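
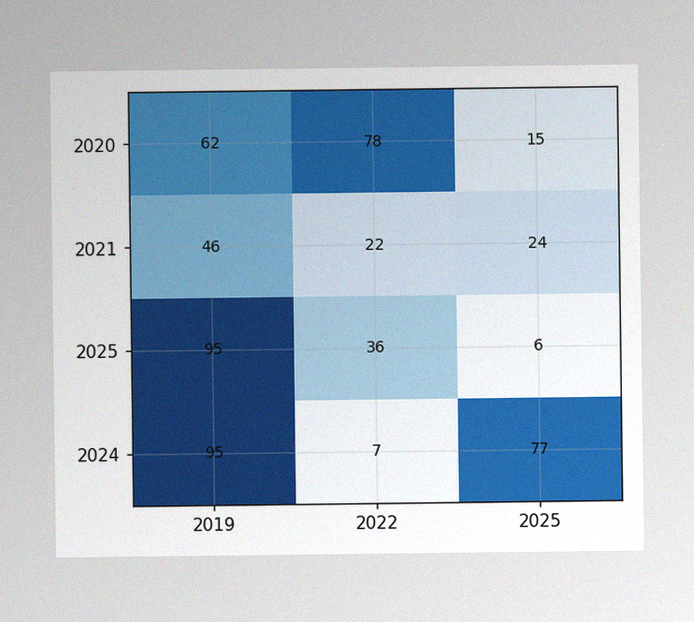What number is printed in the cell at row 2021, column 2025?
The image has some photo noise and uneven lighting. The (2021, 2025) cell reads 24.

24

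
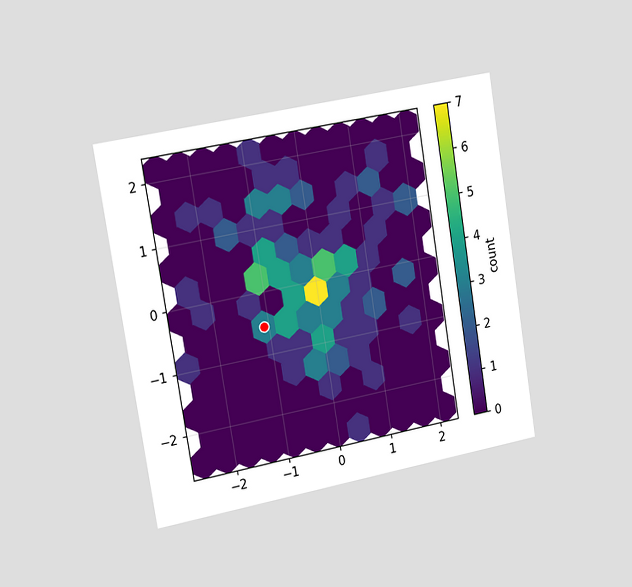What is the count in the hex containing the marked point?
3

The chart is tilted about 9° counter-clockwise and viewed slightly from the left. The marked hex reads 3 on the colorbar.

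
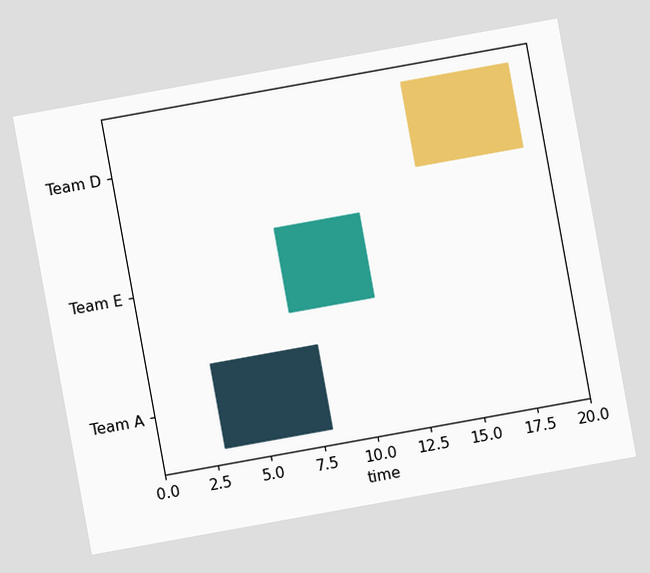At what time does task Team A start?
The chart is tilted about 10° counter-clockwise. The Team A bar begins at t=3.

3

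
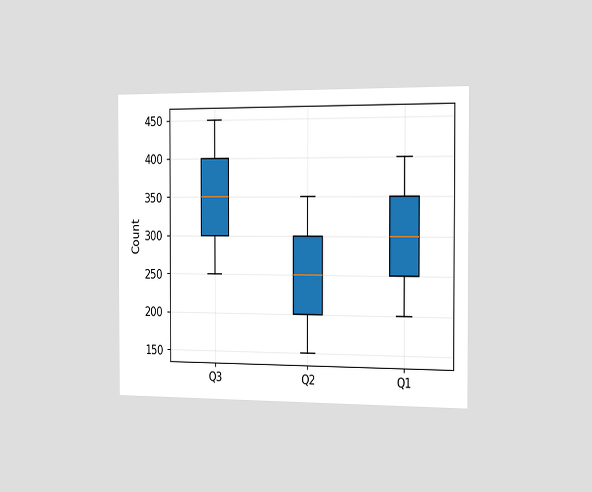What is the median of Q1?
The chart is viewed slightly from the right. The median line in the Q1 box sits at 300.

300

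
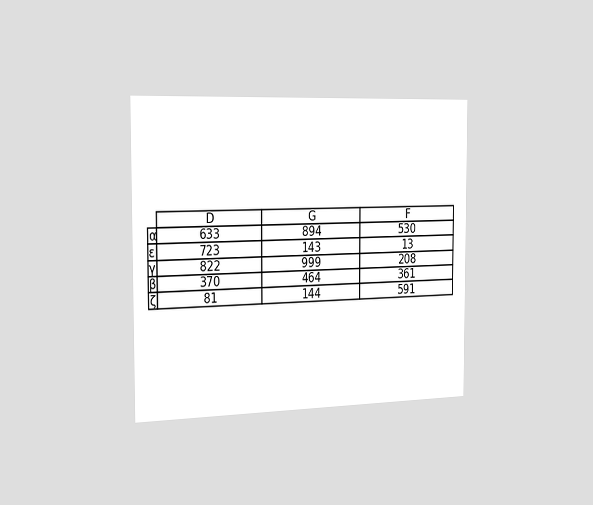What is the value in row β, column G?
464

The chart is viewed slightly from the left. The (β, G) cell reads 464.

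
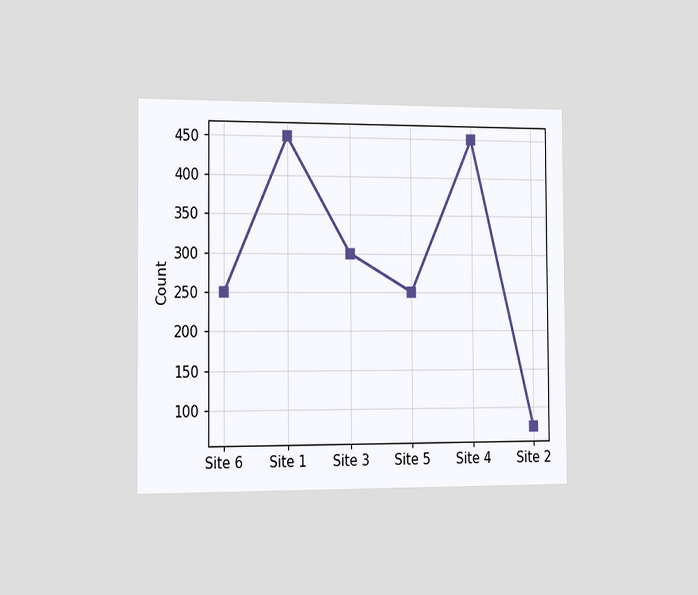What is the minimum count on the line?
75

The chart is viewed slightly from the left. The lowest point is at Site 2, and reading across to the y-axis gives 75.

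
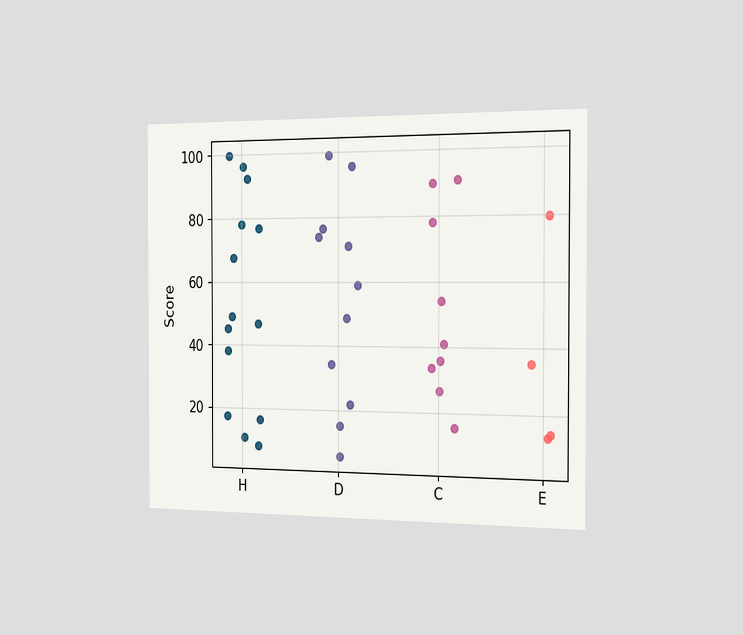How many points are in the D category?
11

The chart is viewed slightly from the right. Counting the markers in the D column gives 11.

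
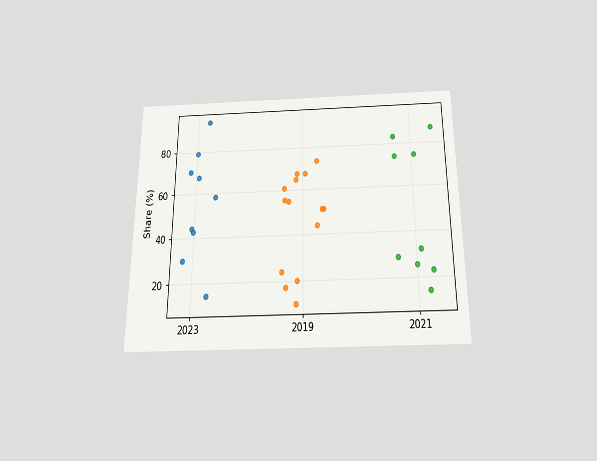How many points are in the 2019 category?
14

The chart is viewed slightly from below. Counting the markers in the 2019 column gives 14.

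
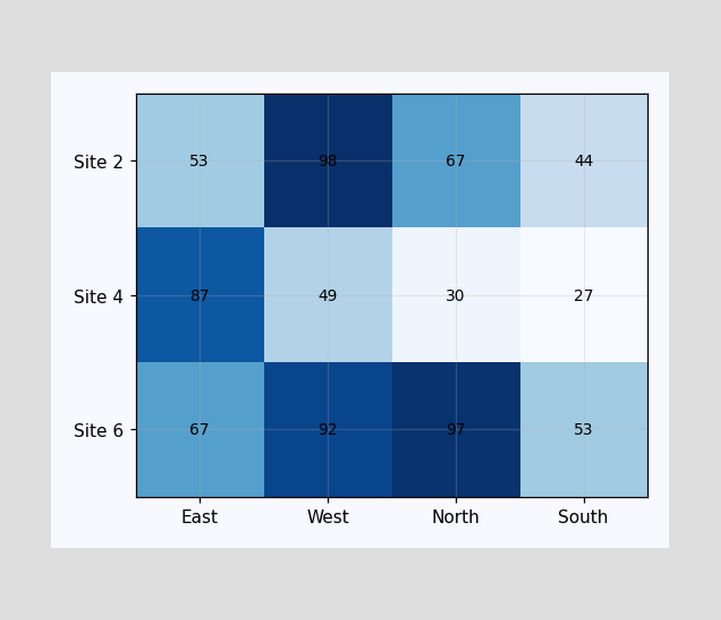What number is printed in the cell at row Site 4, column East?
87

The (Site 4, East) cell reads 87.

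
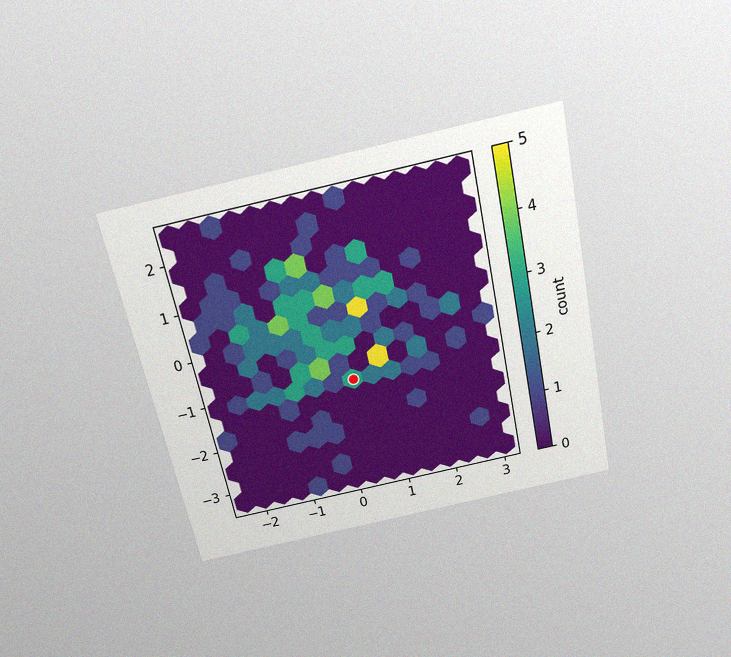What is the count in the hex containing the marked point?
3

The chart is tilted about 12° counter-clockwise and viewed slightly from above, with some photo noise. The marked hex reads 3 on the colorbar.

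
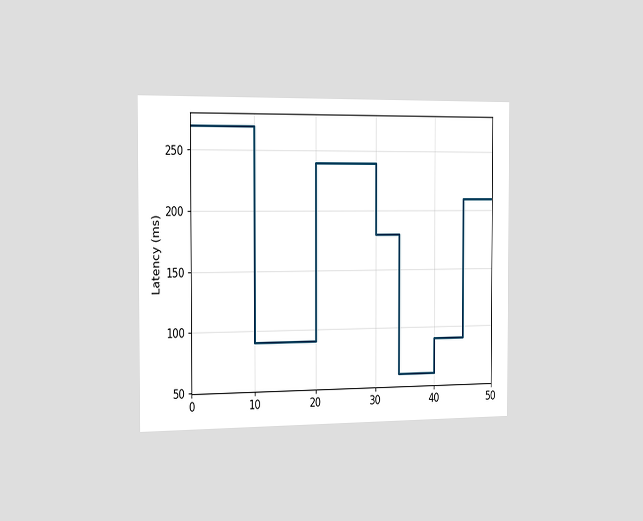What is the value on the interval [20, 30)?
240ms

The chart is viewed slightly from the left. On [20, 30) the step sits at 240ms.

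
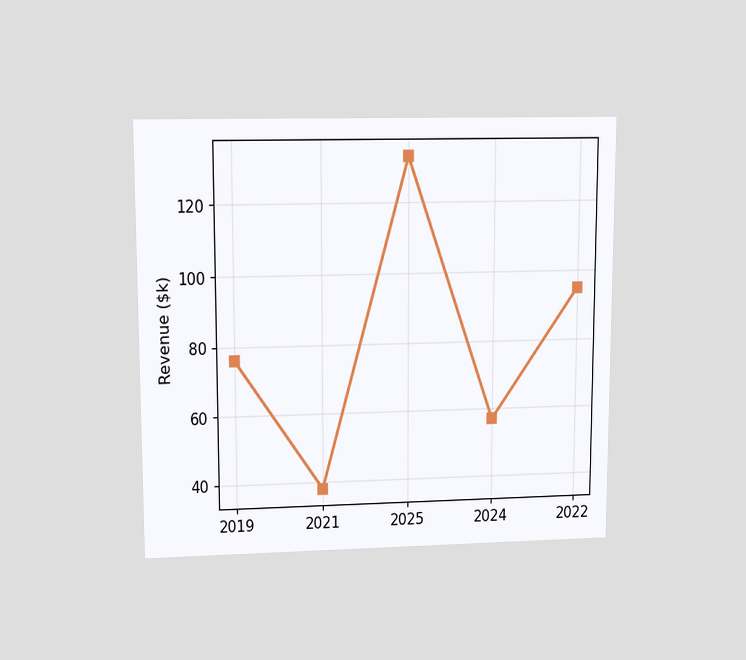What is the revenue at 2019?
$76k

The chart is viewed at a slight angle. At 2019, the line is at $76k.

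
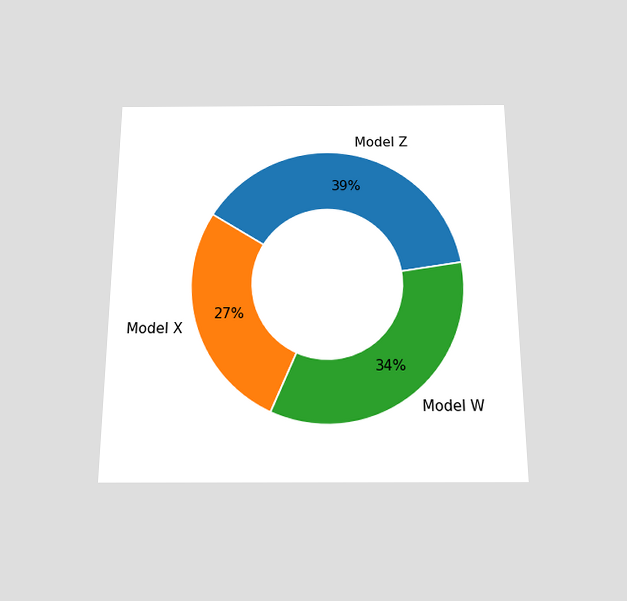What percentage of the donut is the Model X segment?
27%

The chart is viewed slightly from below. The Model X segment takes up 27% of the ring.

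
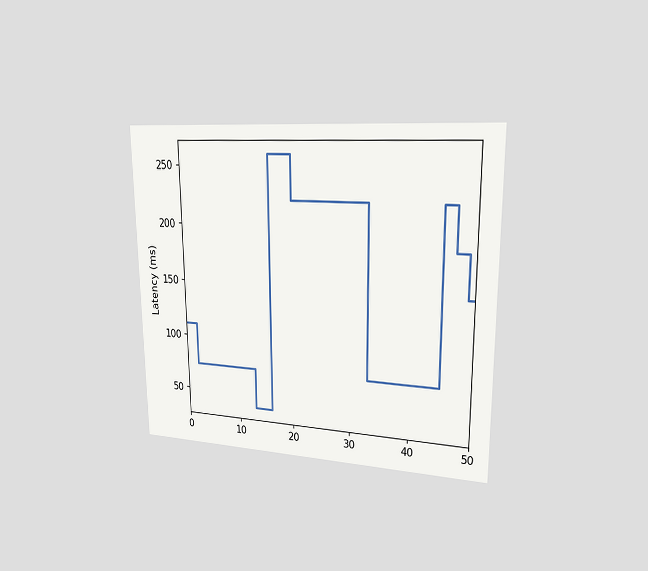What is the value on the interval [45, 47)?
222ms

The chart is viewed slightly from the right. On [45, 47) the step sits at 222ms.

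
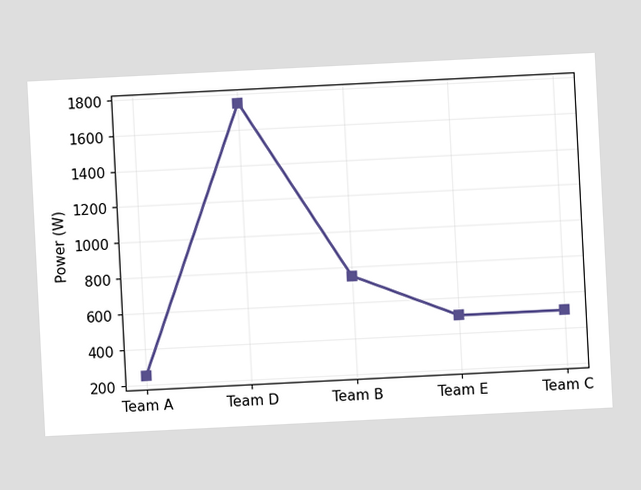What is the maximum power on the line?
The chart is tilted about 3° counter-clockwise. The highest point is at Team D, and reading across to the y-axis gives 1750W.

1750W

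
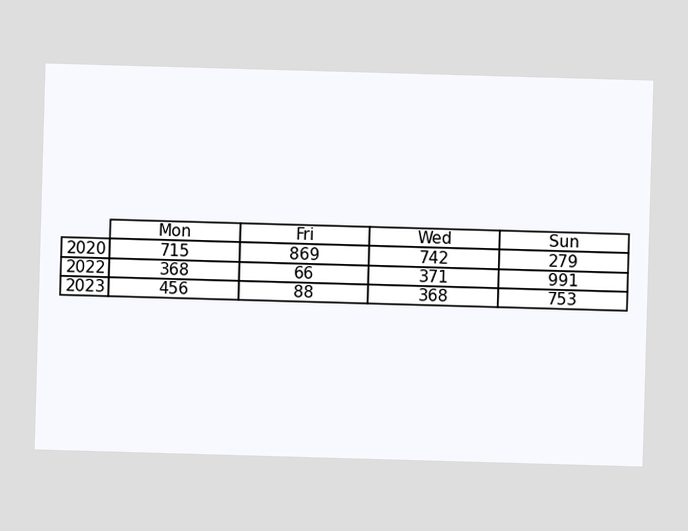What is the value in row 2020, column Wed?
The (2020, Wed) cell reads 742.

742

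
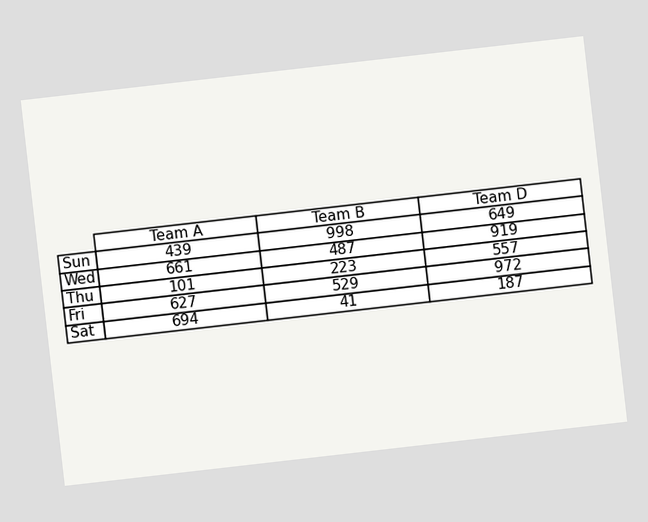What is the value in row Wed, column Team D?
The chart is tilted about 7° counter-clockwise. The (Wed, Team D) cell reads 919.

919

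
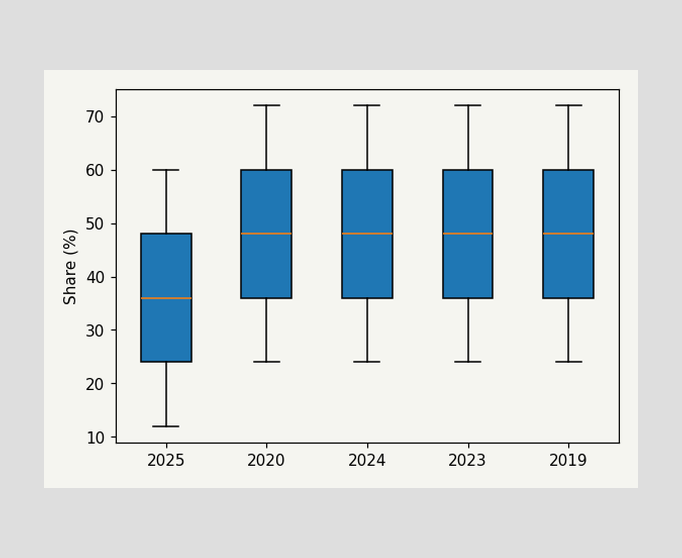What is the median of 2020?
48%

The median line in the 2020 box sits at 48%.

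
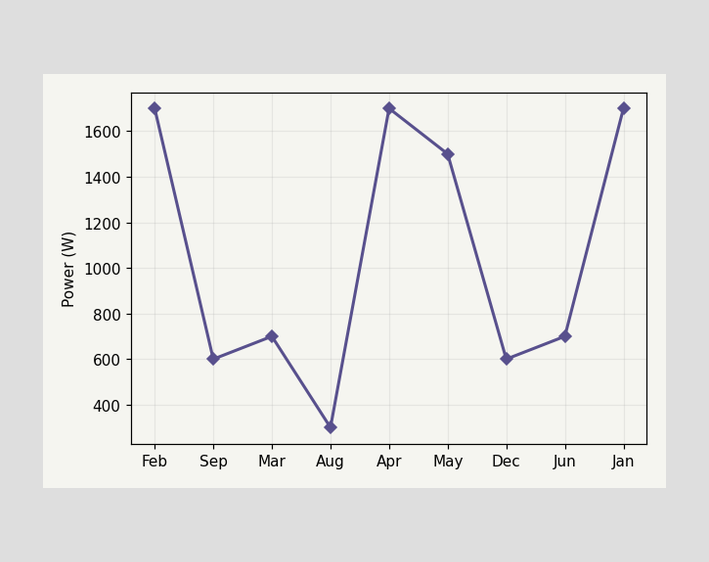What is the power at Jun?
700W

At Jun, the line is at 700W.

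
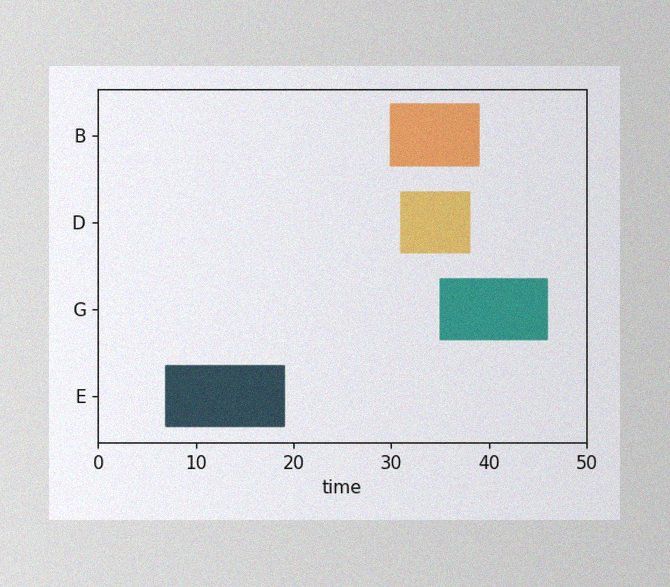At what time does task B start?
30

The image has some photo noise and uneven lighting. The B bar begins at t=30.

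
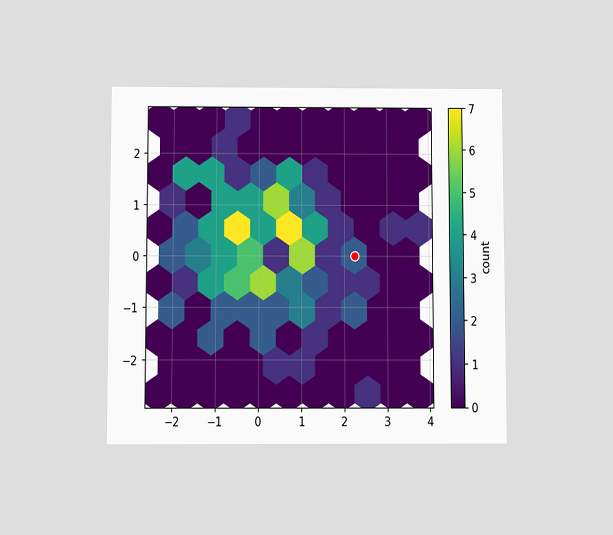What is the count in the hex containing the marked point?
2

The chart is viewed slightly from below. The marked hex reads 2 on the colorbar.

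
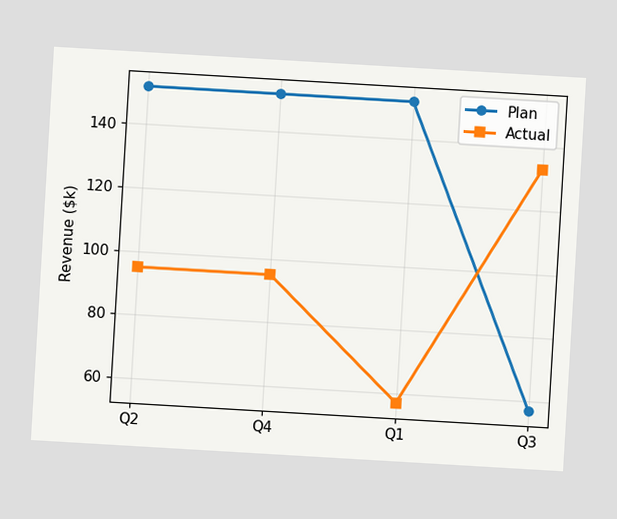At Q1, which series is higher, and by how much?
Plan, by $95k

The chart is tilted about 3° clockwise. At Q1, Plan sits above the other line by $95k.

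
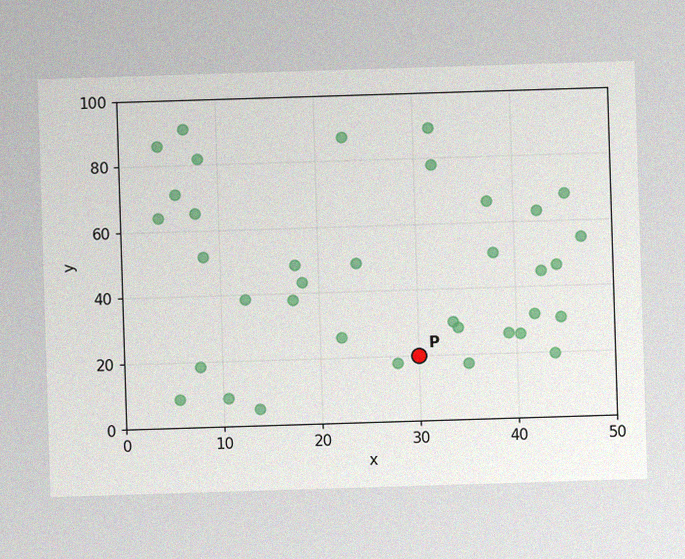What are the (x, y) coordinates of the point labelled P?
The image has some photo noise and uneven lighting. Following the gridlines from P to each axis, P sits at (30, 20).

(30, 20)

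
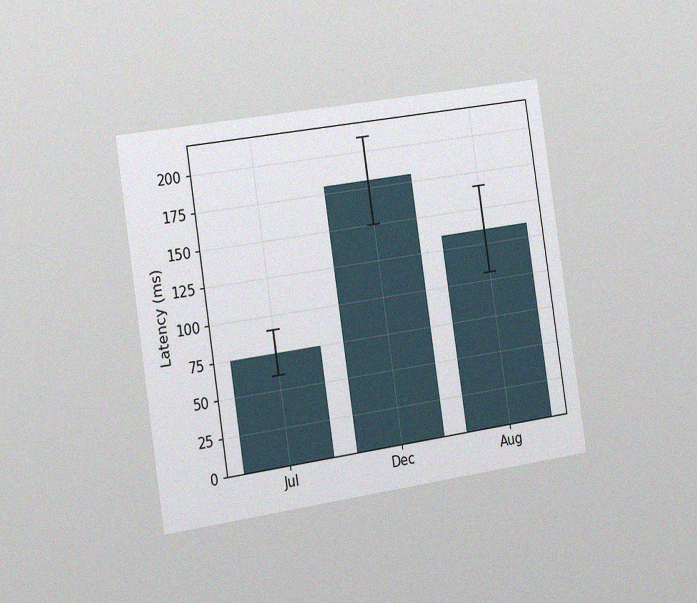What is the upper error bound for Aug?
The chart is tilted about 9° counter-clockwise and viewed slightly from the left, with some photo noise. The Aug bar's upper whisker reaches 165ms.

165ms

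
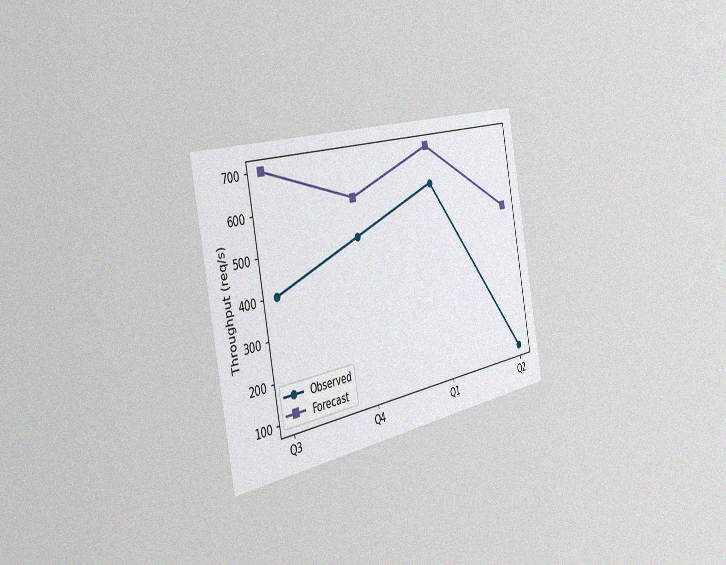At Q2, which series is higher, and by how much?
Forecast, by 400req/s

The chart is tilted about 11° counter-clockwise and viewed slightly from the left, with some photo noise. At Q2, Forecast sits above the other line by 400req/s.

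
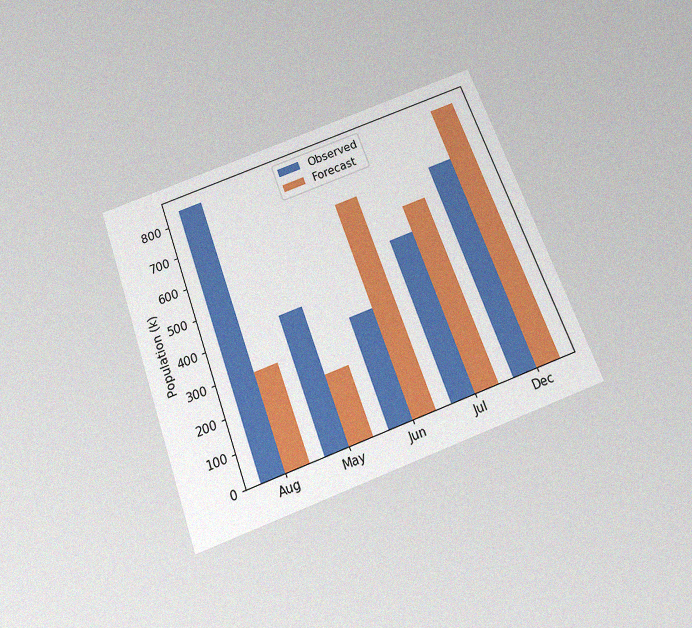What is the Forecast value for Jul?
588k

The chart is tilted about 20° counter-clockwise and viewed slightly from below, with some photo noise. The Forecast bar at Jul reaches 588k on the y-axis.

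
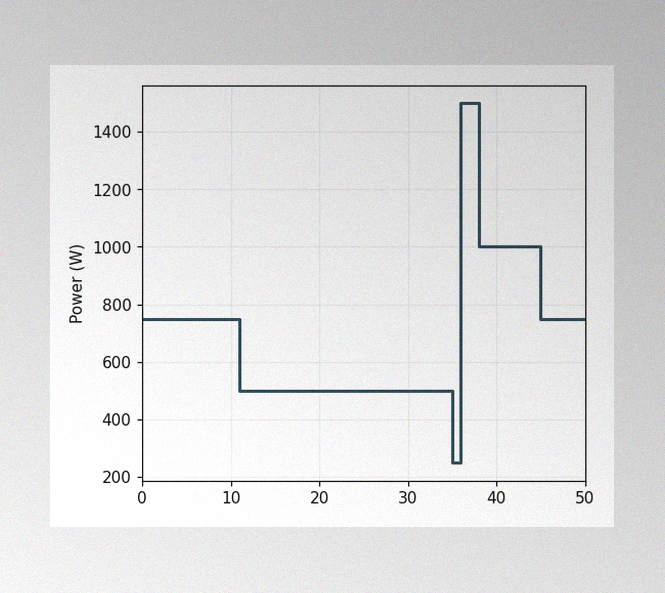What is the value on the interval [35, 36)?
The image has some photo noise and uneven lighting. On [35, 36) the step sits at 250W.

250W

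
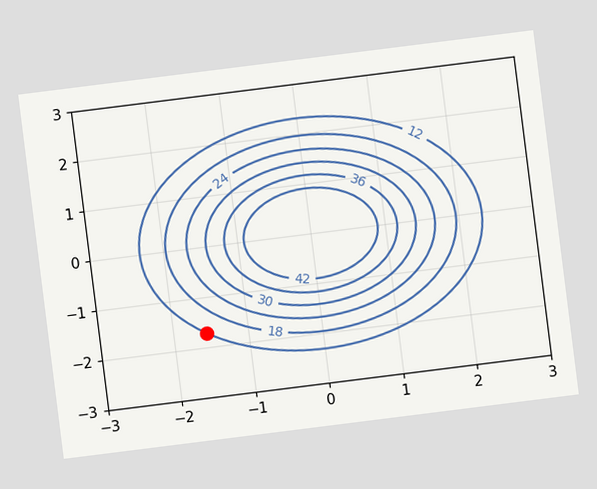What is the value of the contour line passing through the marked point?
The chart is tilted about 7° counter-clockwise. The marked point sits on the contour labelled 12.

12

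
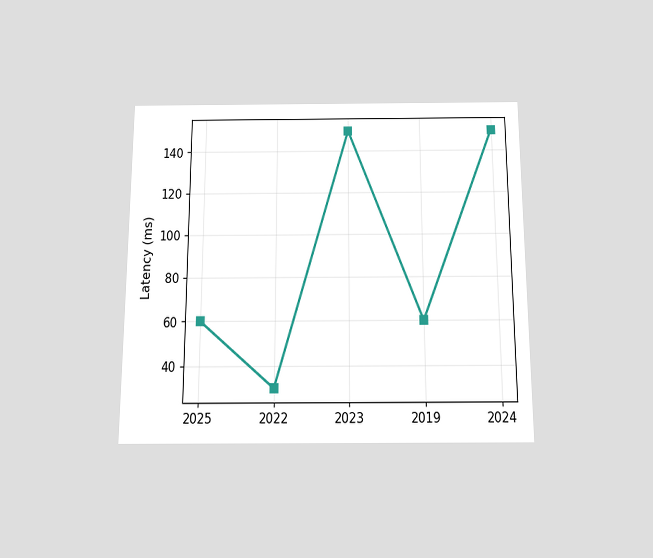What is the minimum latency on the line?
30ms

The chart is viewed slightly from below. The lowest point is at 2022, and reading across to the y-axis gives 30ms.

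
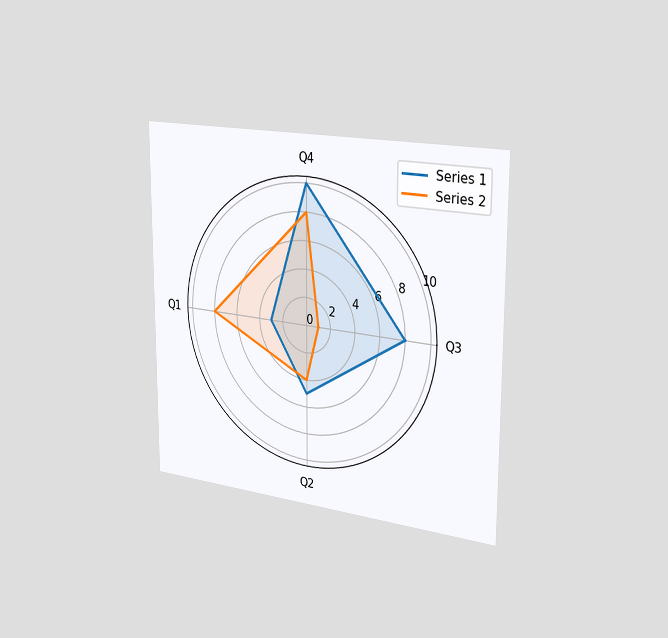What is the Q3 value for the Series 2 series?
1

The chart is viewed slightly from the right. On the Q3 axis, Series 2 reaches 1.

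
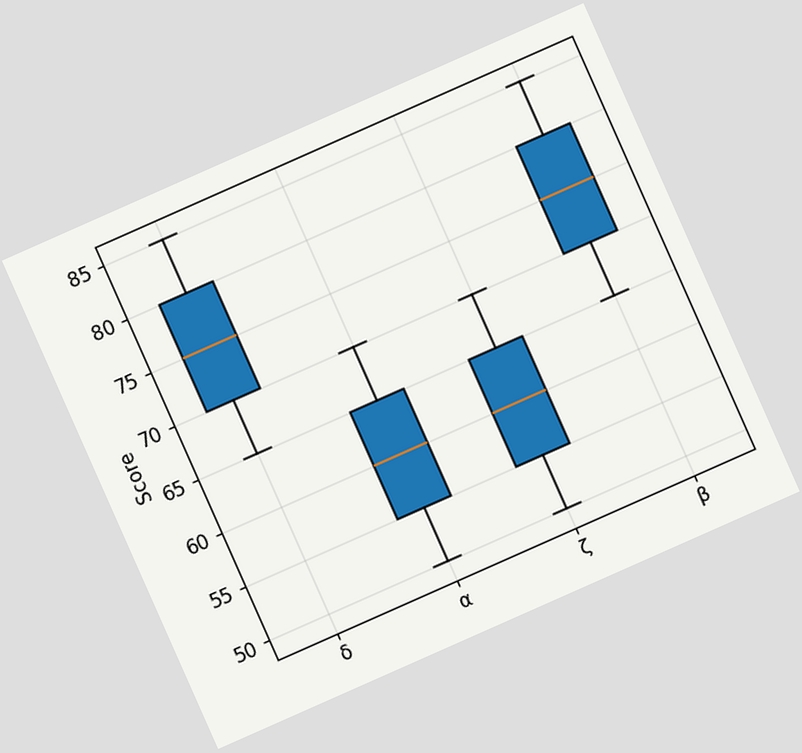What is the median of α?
60

The chart is tilted about 24° counter-clockwise. The median line in the α box sits at 60.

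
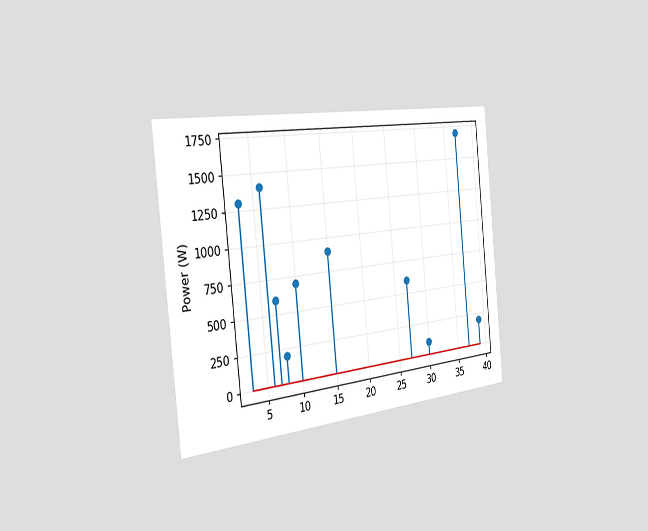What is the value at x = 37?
The chart is tilted about 6° counter-clockwise and viewed slightly from the left. The stem at x=37 reaches 1700W.

1700W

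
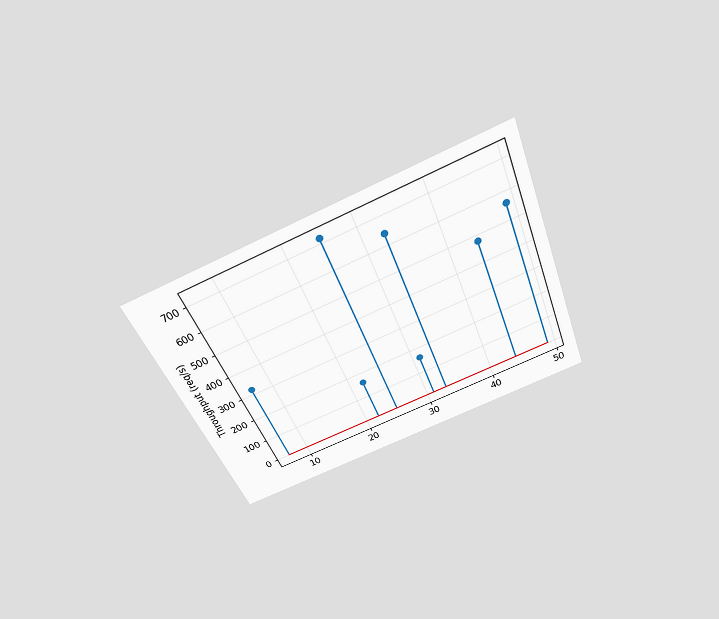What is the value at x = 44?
480req/s

The chart is tilted about 22° counter-clockwise and viewed slightly from above. The stem at x=44 reaches 480req/s.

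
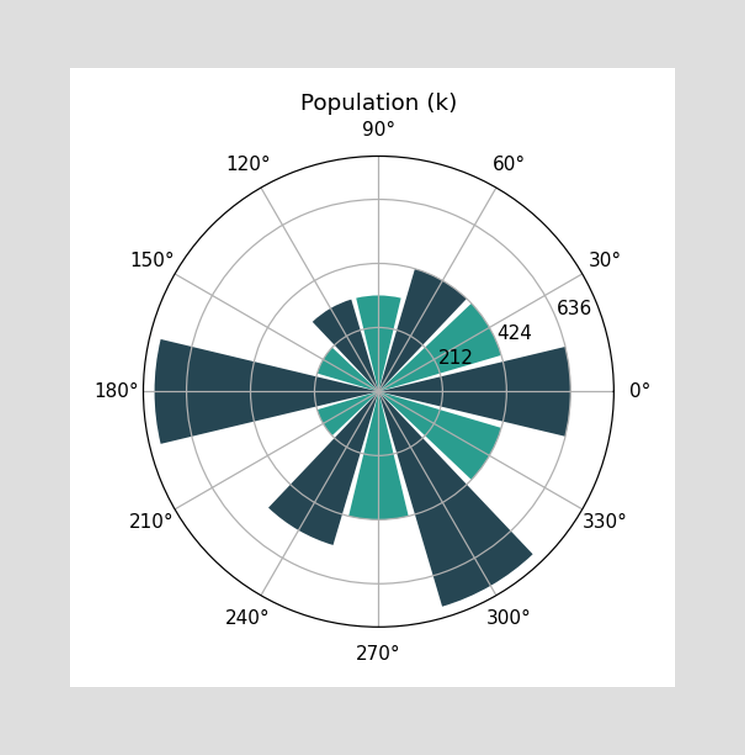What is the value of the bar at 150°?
212k

The bar at 150° reaches 212k on the radial axis.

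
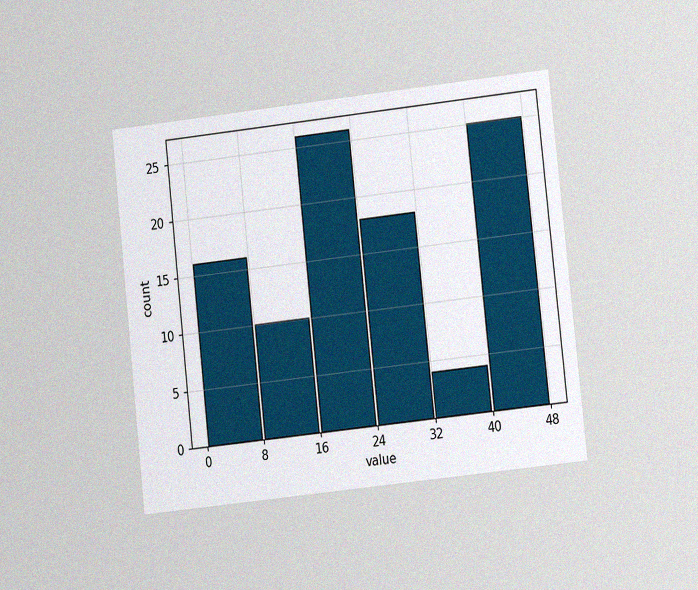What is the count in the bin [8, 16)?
The chart is tilted about 6° counter-clockwise and viewed at a slight angle, with some photo noise. The [8, 16) bin has height 10.

10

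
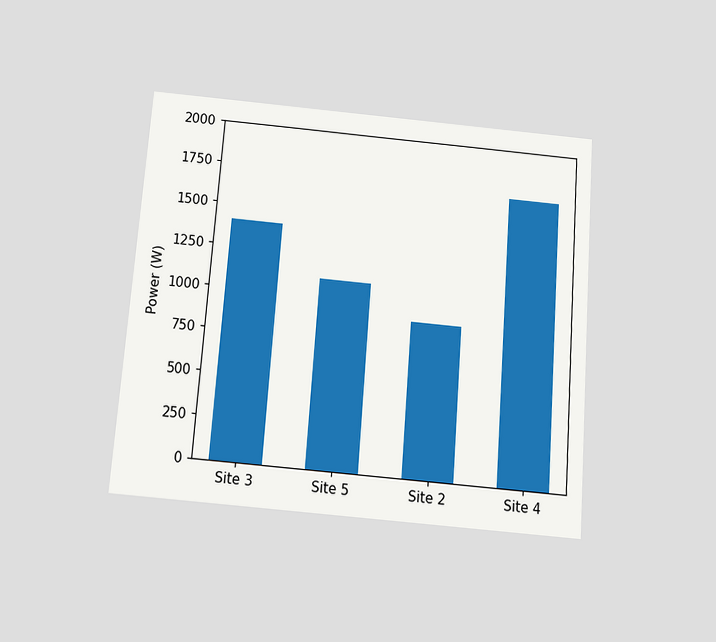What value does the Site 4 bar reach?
The chart is tilted about 4° clockwise and viewed slightly from below. Reading along the chart's y-axis, the Site 4 bar reaches 1700W.

1700W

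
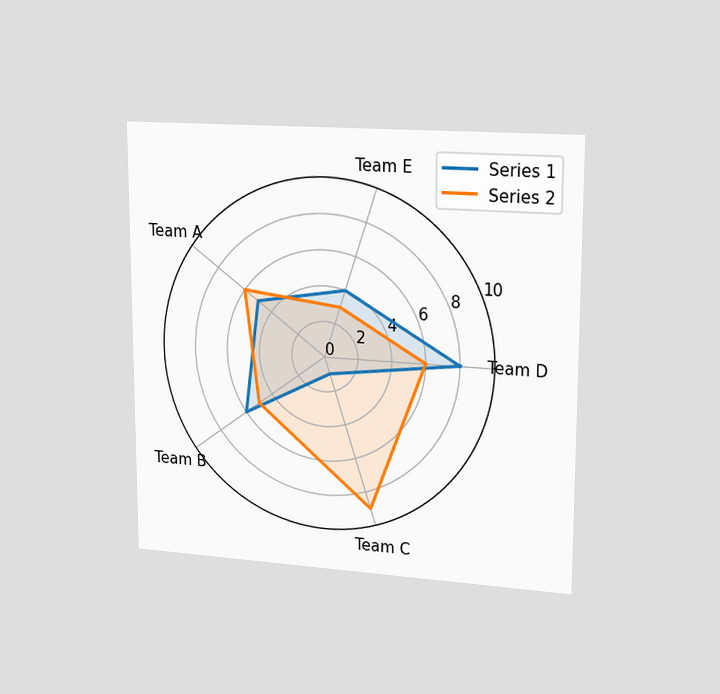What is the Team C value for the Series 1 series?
1

The chart is viewed slightly from the right. On the Team C axis, Series 1 reaches 1.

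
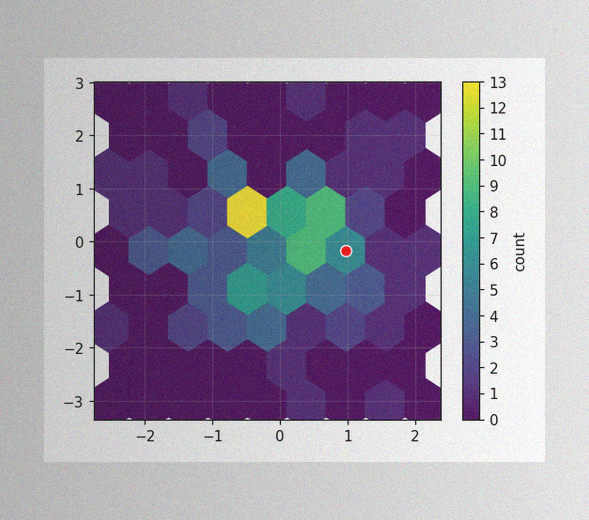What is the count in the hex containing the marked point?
6

The image has some photo noise and uneven lighting. The marked hex reads 6 on the colorbar.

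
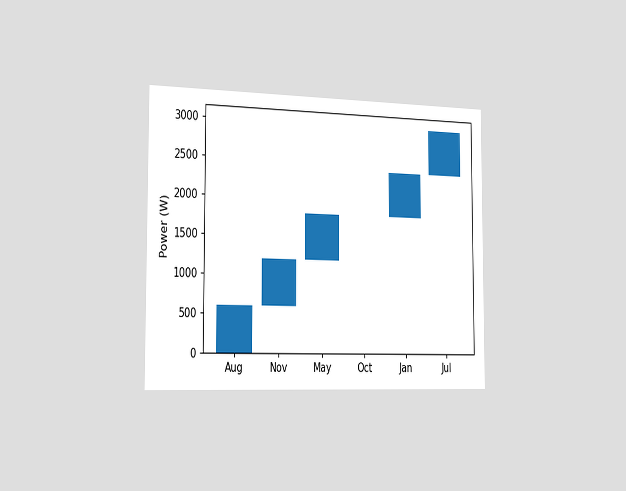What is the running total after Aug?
600W

The chart is viewed slightly from the left. After Aug the running total reaches 600W.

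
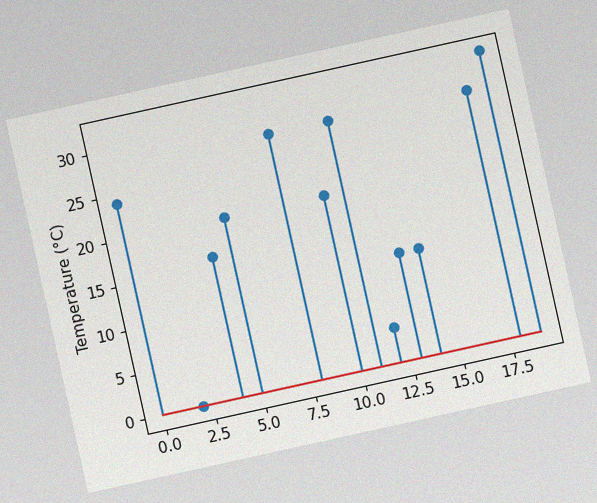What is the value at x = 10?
20°C

The chart is tilted about 12° counter-clockwise, with some photo noise. The stem at x=10 reaches 20°C.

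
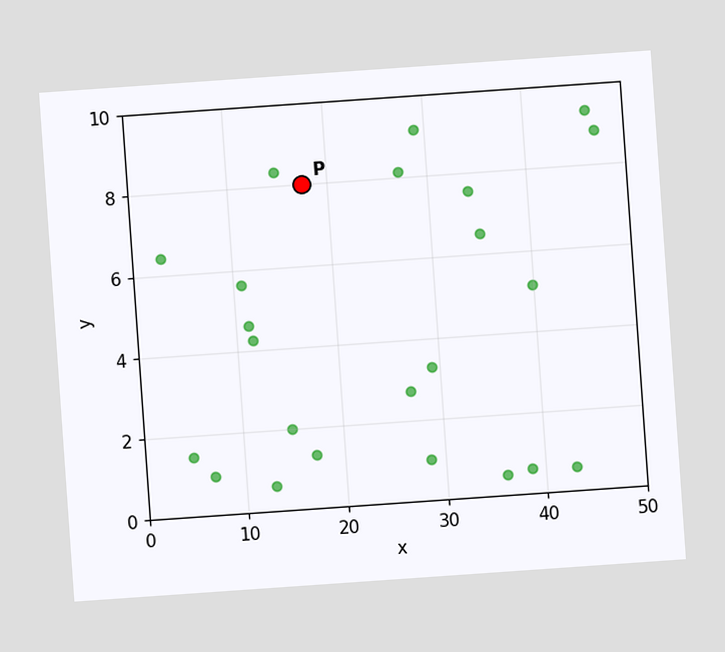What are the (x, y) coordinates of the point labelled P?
The chart is tilted about 4° counter-clockwise. Following the gridlines from P to each axis, P sits at (17.5, 8).

(17.5, 8)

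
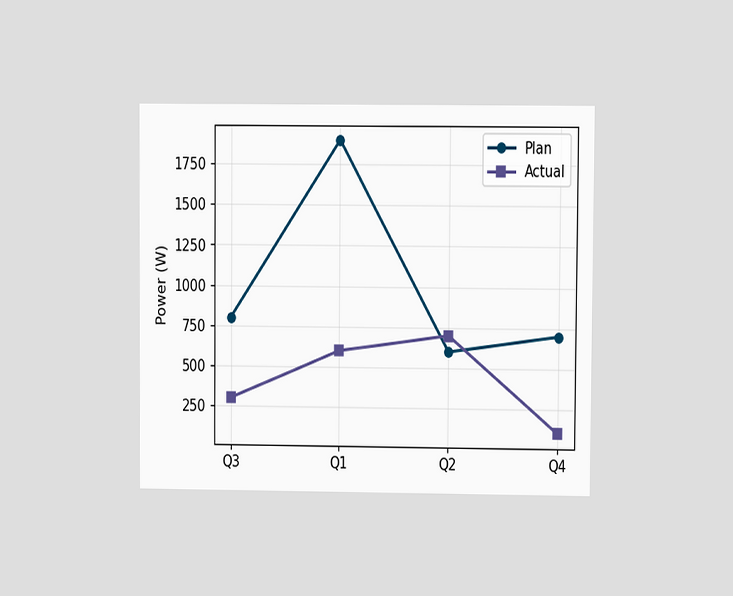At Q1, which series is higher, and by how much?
The chart is viewed at a slight angle. At Q1, Plan sits above the other line by 1300W.

Plan, by 1300W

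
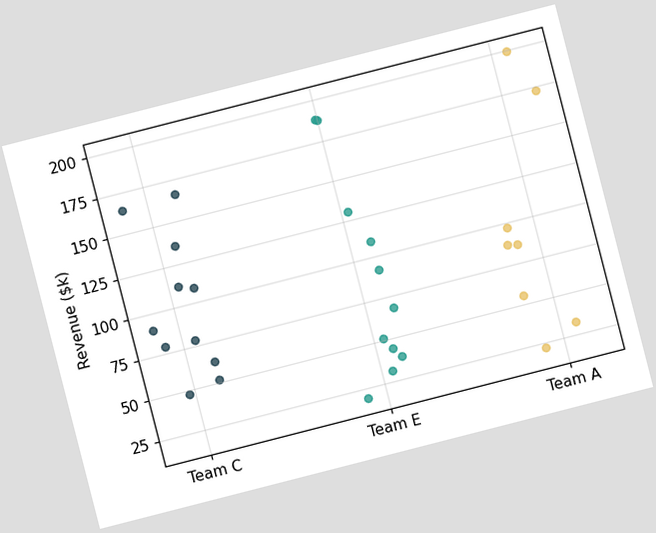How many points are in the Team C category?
The chart is tilted about 14° counter-clockwise. Counting the markers in the Team C column gives 11.

11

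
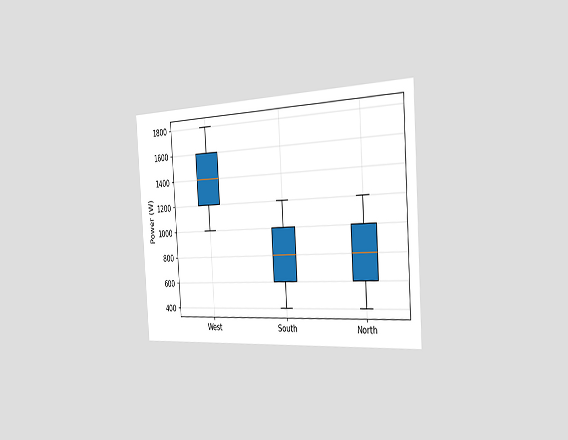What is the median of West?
The chart is tilted about 4° counter-clockwise and viewed slightly from the right. The median line in the West box sits at 1400W.

1400W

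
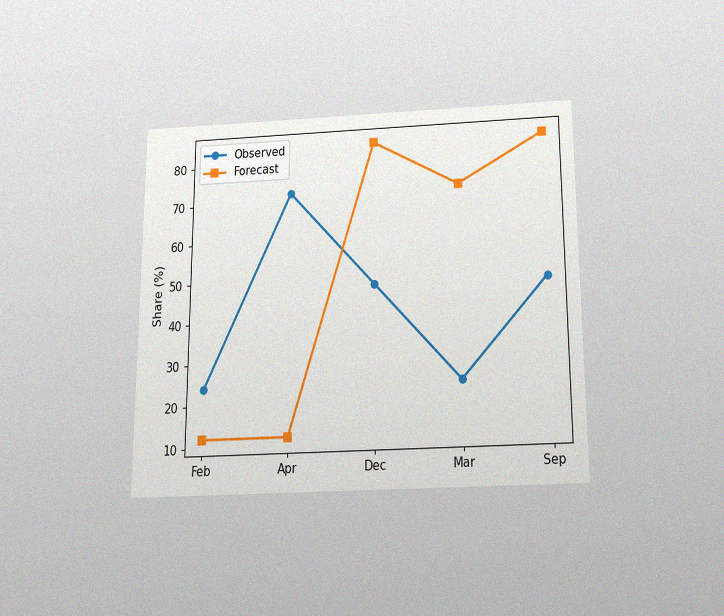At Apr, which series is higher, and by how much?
Observed, by 60%

The chart is viewed slightly from below, with some photo noise. At Apr, Observed sits above the other line by 60%.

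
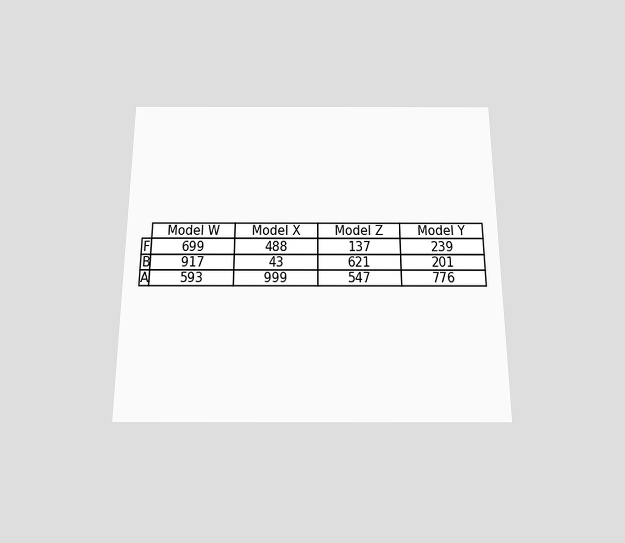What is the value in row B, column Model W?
917

The chart is viewed slightly from below. The (B, Model W) cell reads 917.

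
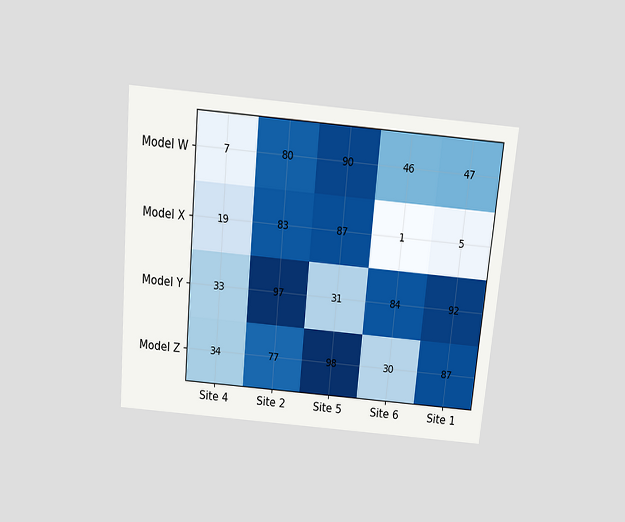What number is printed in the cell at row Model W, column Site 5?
90

The chart is tilted about 5° clockwise and viewed slightly from above. The (Model W, Site 5) cell reads 90.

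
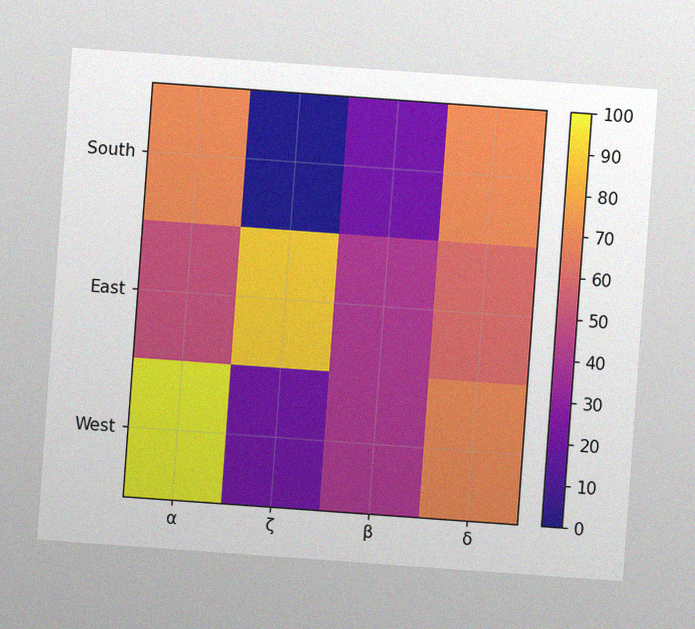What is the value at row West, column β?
40

The chart is tilted about 4° clockwise, with some photo noise. Matching cell (West, β) against the colorbar gives 40.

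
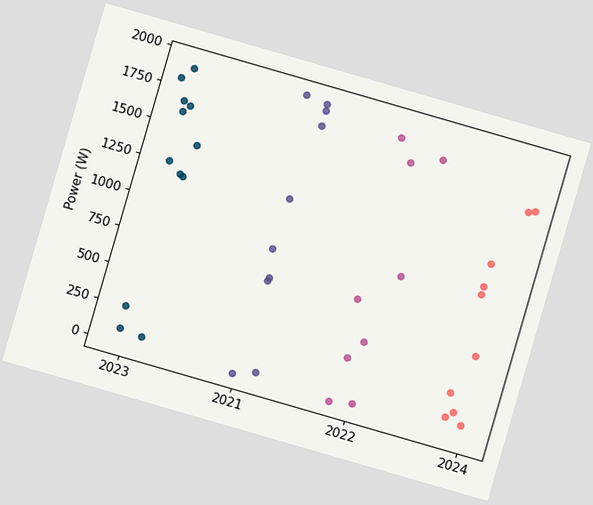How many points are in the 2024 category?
10

The chart is tilted about 16° clockwise. Counting the markers in the 2024 column gives 10.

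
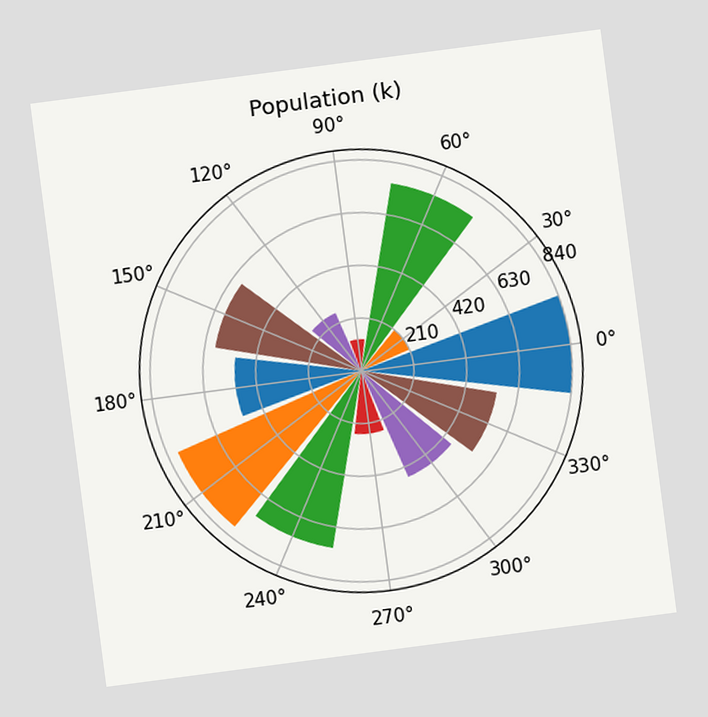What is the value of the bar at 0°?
The chart is tilted about 7° counter-clockwise. The bar at 0° reaches 840k on the radial axis.

840k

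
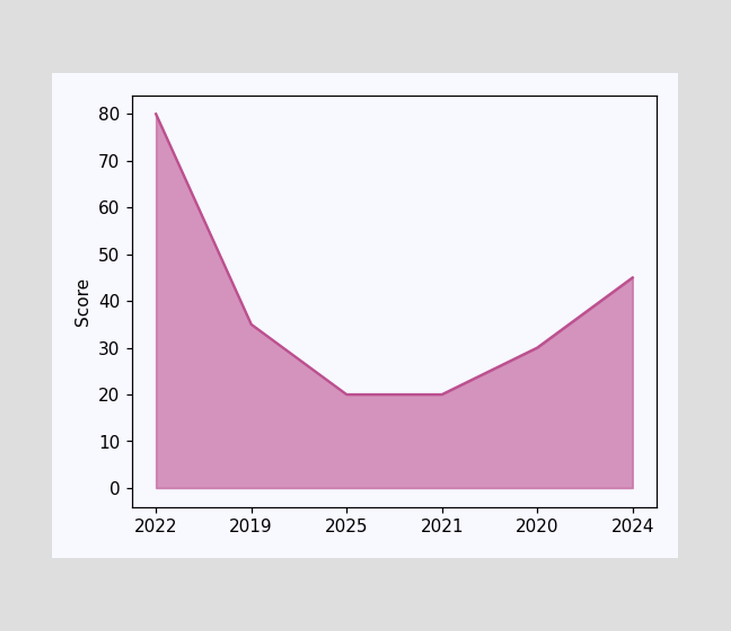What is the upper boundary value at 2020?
At 2020 the upper boundary is at 30.

30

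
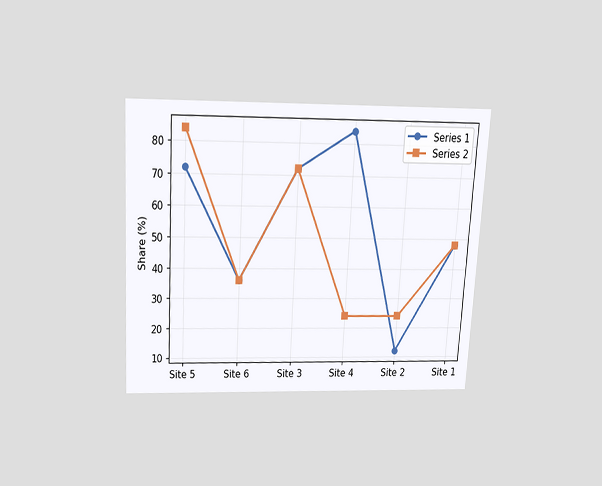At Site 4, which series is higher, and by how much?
The chart is tilted about 3° clockwise and viewed slightly from above. At Site 4, Series 1 sits above the other line by 60%.

Series 1, by 60%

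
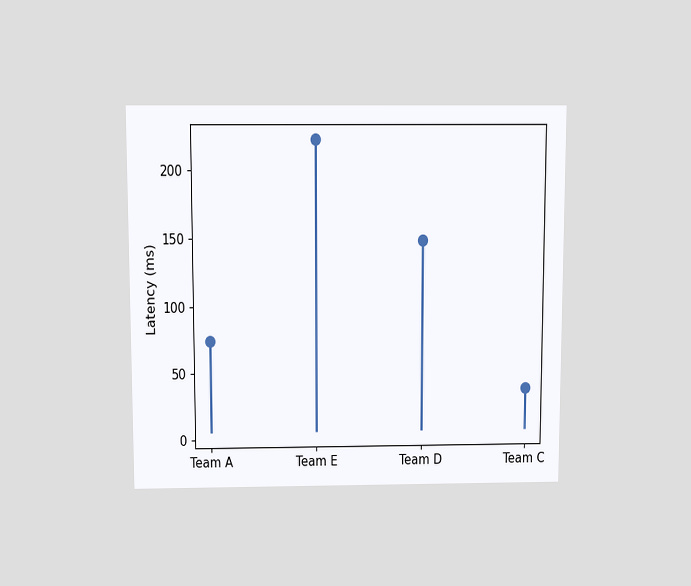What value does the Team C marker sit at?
37ms

The chart is viewed slightly from above. The Team C marker sits at 37ms.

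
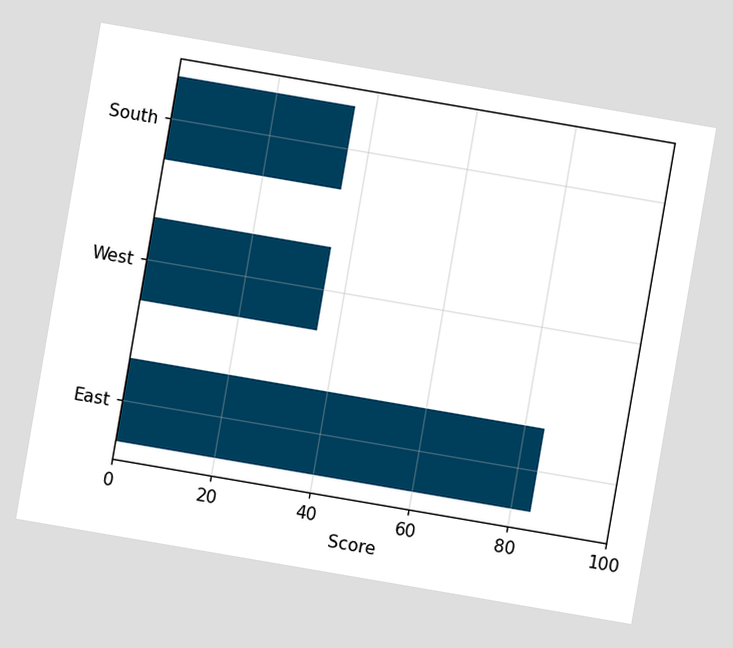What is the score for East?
The chart is tilted about 10° clockwise. Reading along the chart's x-axis, the East bar reaches 84.

84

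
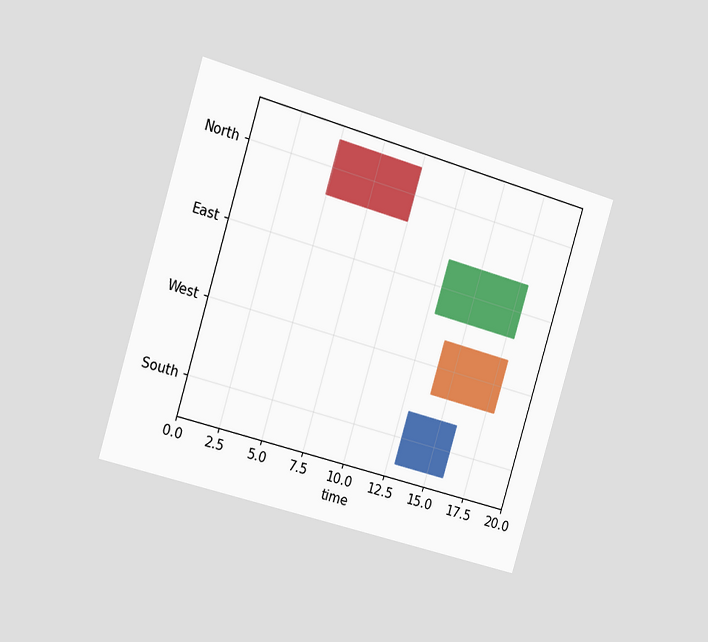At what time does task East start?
13

The chart is tilted about 17° clockwise and viewed slightly from the left. The East bar begins at t=13.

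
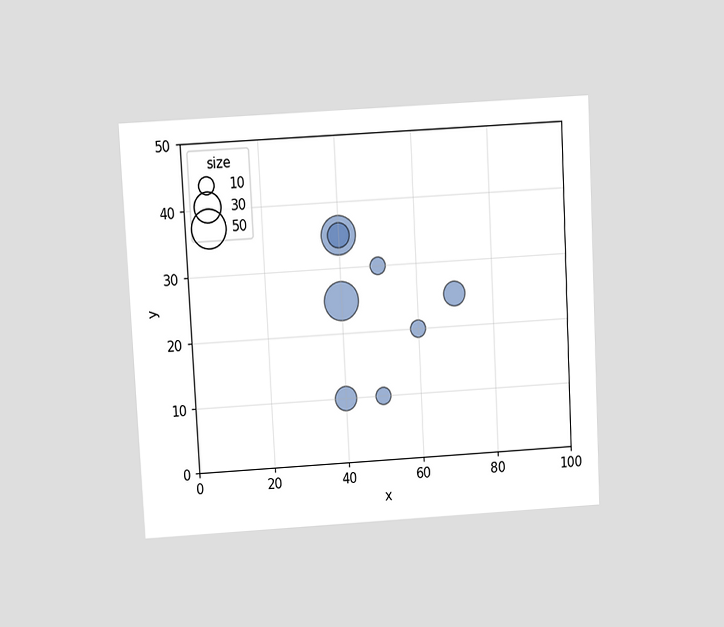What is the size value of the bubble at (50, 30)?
10

The chart is tilted about 3° counter-clockwise and viewed slightly from above. Matching the bubble at (50, 30) against the size legend gives 10.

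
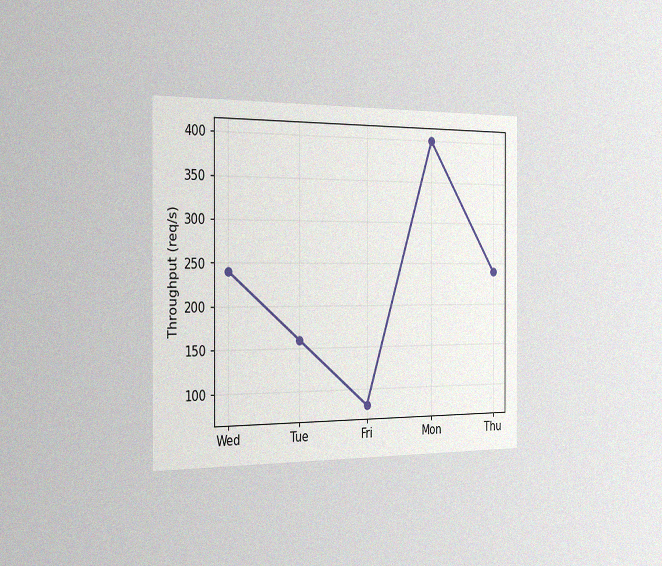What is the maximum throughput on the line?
400req/s

The chart is viewed slightly from the left, with some photo noise. The highest point is at Mon, and reading across to the y-axis gives 400req/s.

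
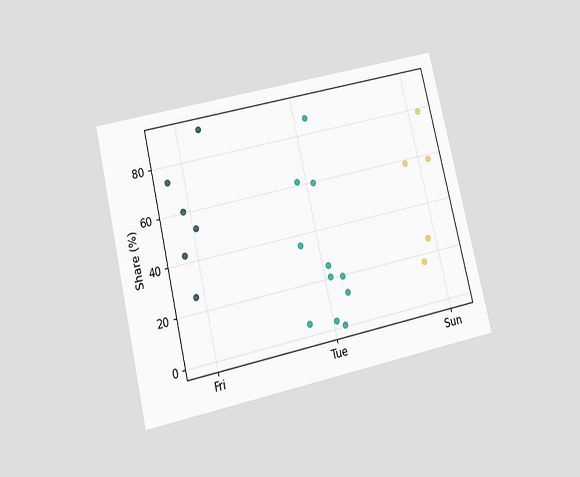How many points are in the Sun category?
5

The chart is tilted about 13° counter-clockwise and viewed slightly from below. Counting the markers in the Sun column gives 5.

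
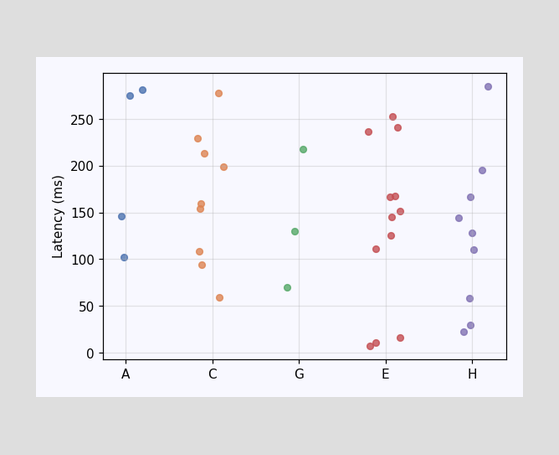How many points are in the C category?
Counting the markers in the C column gives 9.

9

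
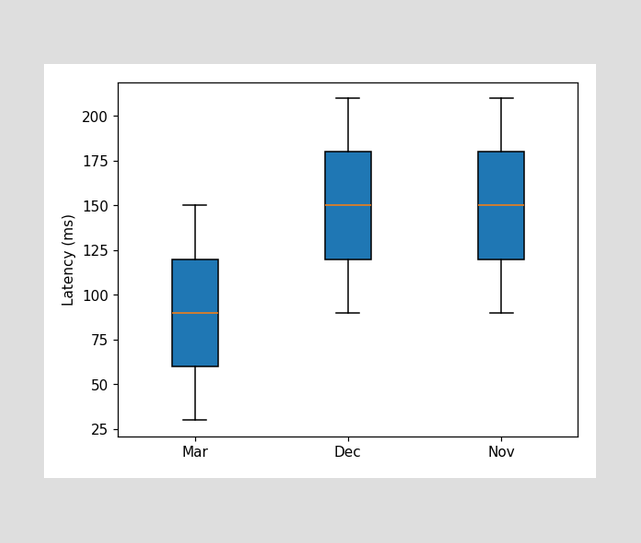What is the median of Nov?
The median line in the Nov box sits at 150ms.

150ms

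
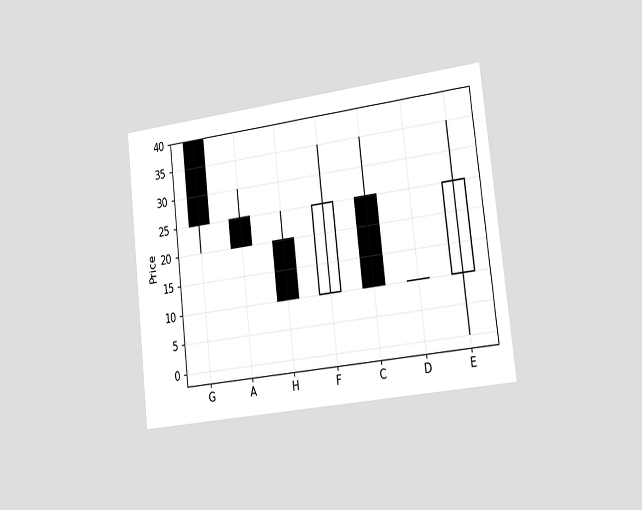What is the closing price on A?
20

The chart is tilted about 7° counter-clockwise and viewed slightly from the right. The A candle closes at 20.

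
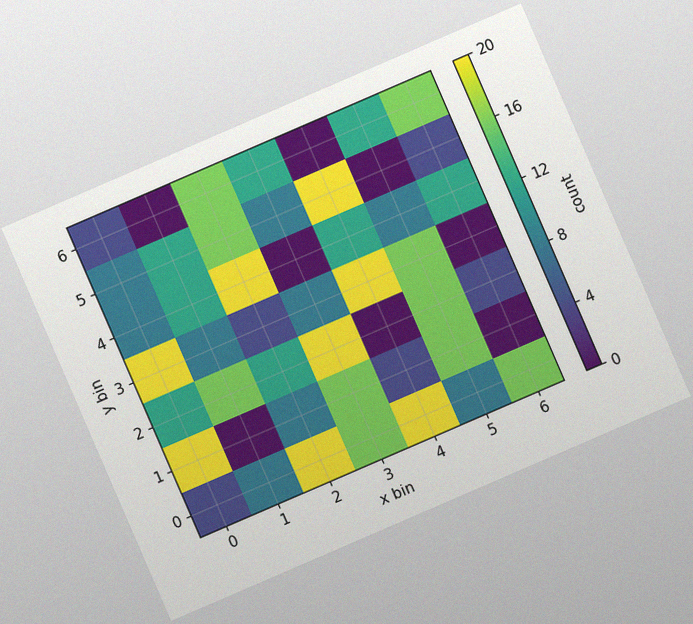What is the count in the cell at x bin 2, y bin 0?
The chart is tilted about 23° counter-clockwise, with some photo noise. Matching the cell (2, 0) against the colorbar gives 20.

20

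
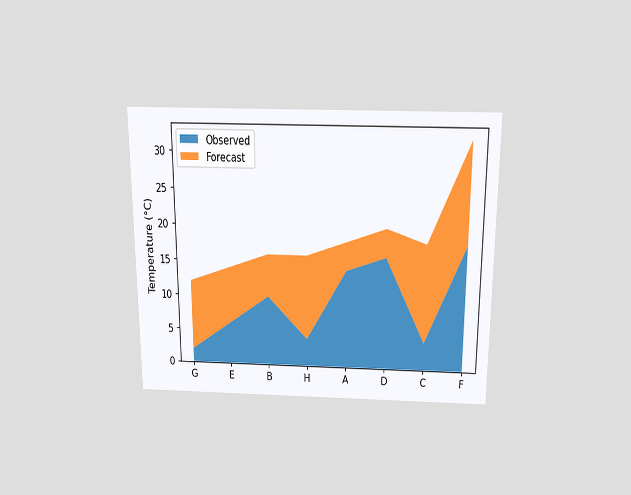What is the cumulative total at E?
The chart is viewed slightly from above. The stacked total at E reaches 14°C.

14°C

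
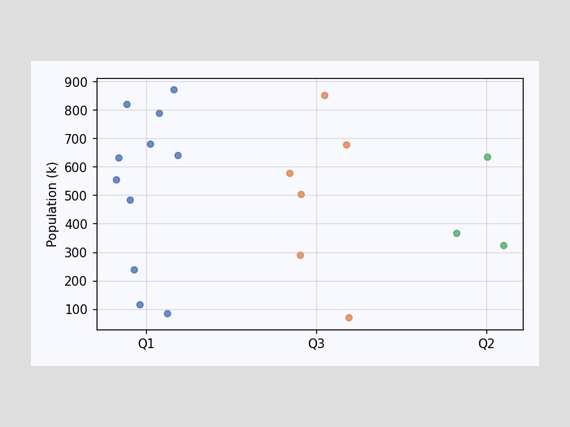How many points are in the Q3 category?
Counting the markers in the Q3 column gives 6.

6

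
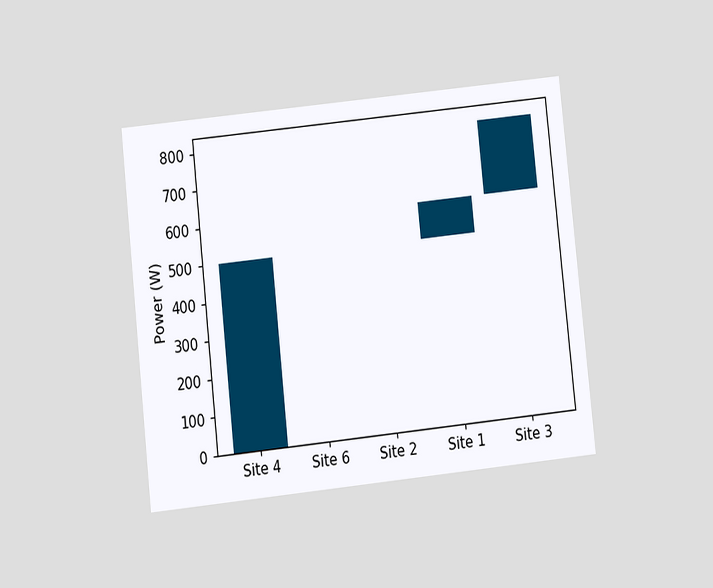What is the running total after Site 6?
The chart is tilted about 6° counter-clockwise and viewed slightly from below. After Site 6 the running total reaches 500W.

500W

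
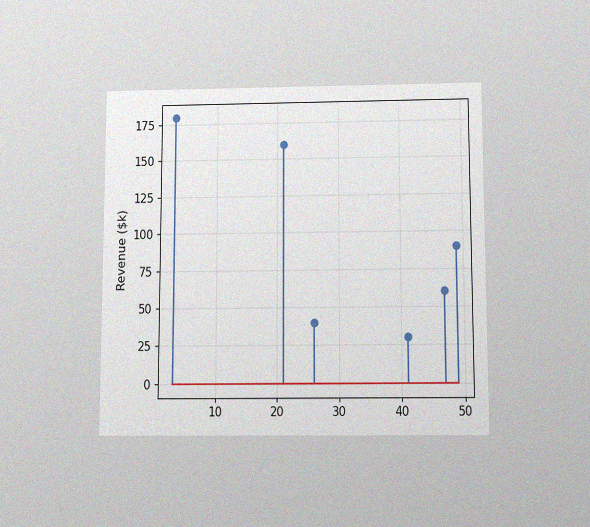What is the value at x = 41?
The chart is viewed slightly from below, with some photo noise. The stem at x=41 reaches $30k.

$30k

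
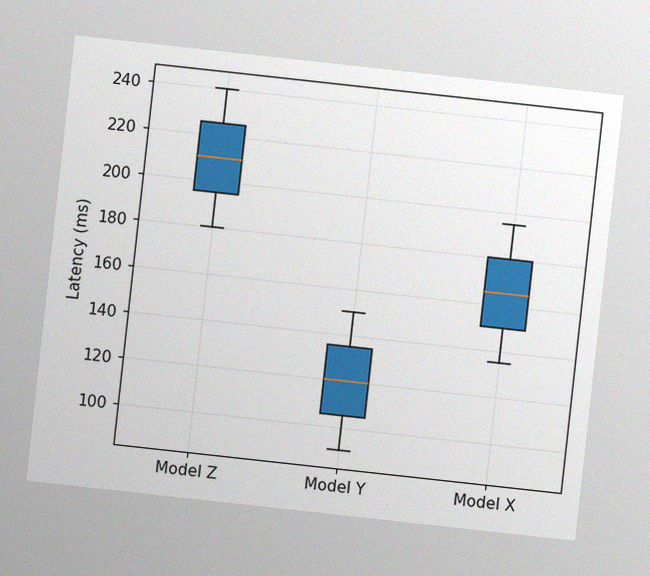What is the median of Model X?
The chart is tilted about 6° clockwise, with some photo noise. The median line in the Model X box sits at 165ms.

165ms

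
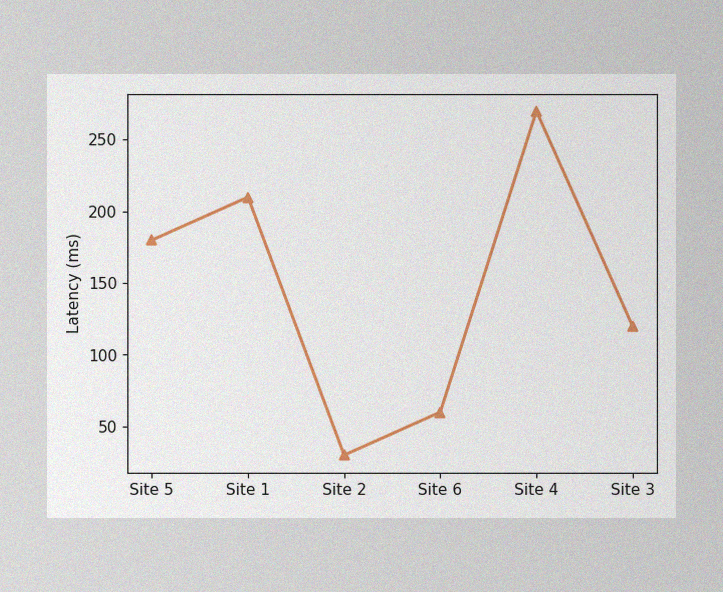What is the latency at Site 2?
The image has some photo noise and uneven lighting. At Site 2, the line is at 30ms.

30ms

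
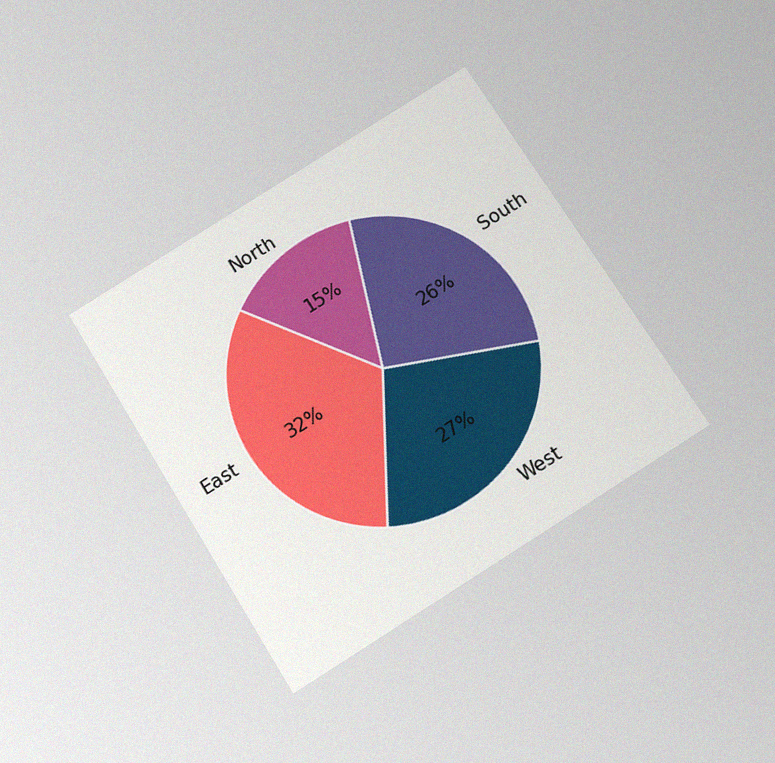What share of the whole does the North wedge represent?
15%

The chart is tilted about 32° counter-clockwise and viewed slightly from below, with some photo noise. The North slice takes up 15% of the pie.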